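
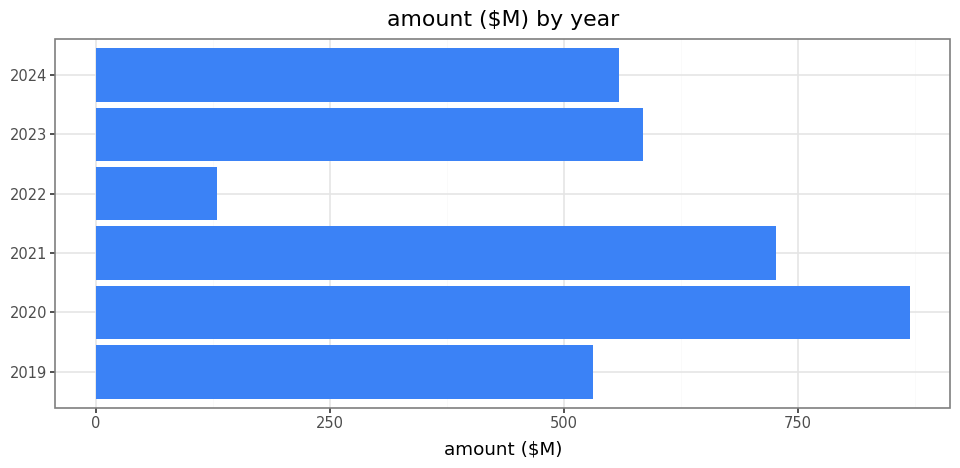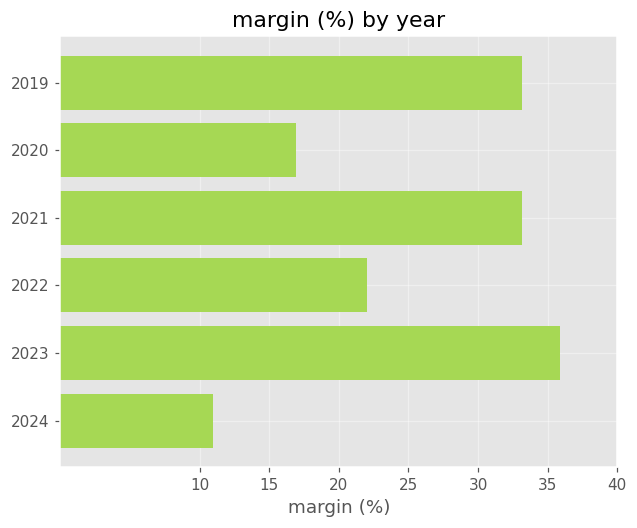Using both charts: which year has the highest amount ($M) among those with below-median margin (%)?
2020

Chart 2 median margin (%) ≈ 30; below-median years: 2020, 2022, 2024. Among those, 2020 has the highest amount ($M) (≈ 900).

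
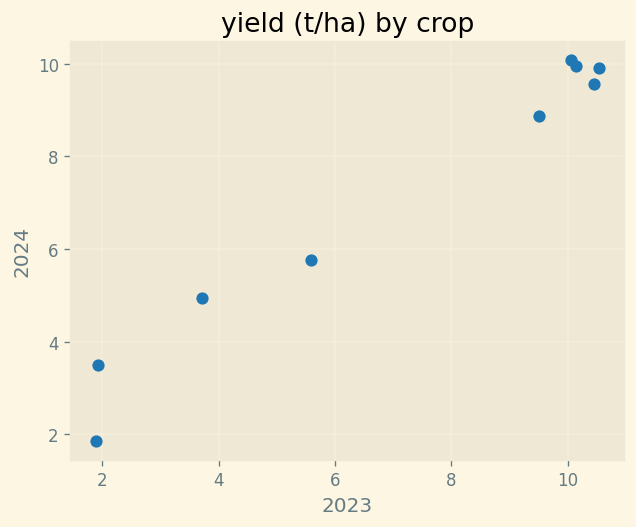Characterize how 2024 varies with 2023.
Points are positively correlated; strong (|r| ≈ 1.0).

positive, strong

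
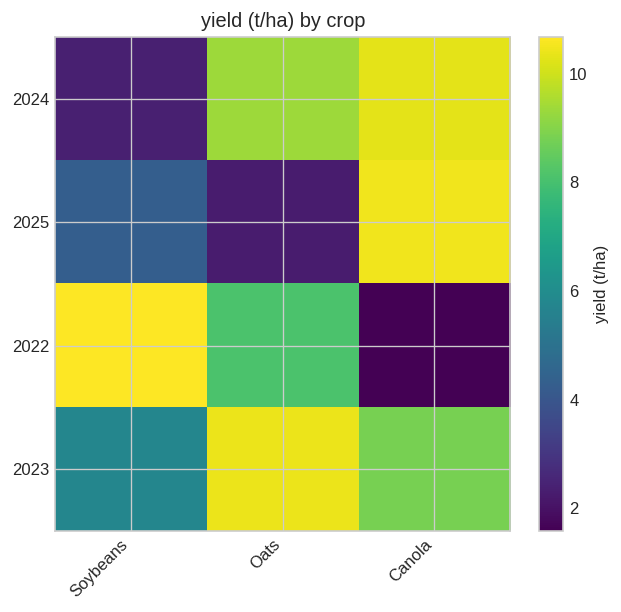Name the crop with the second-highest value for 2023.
Top 3 for 2023: Oats ≈ 10, Canola ≈ 9, Soybeans ≈ 6.

Canola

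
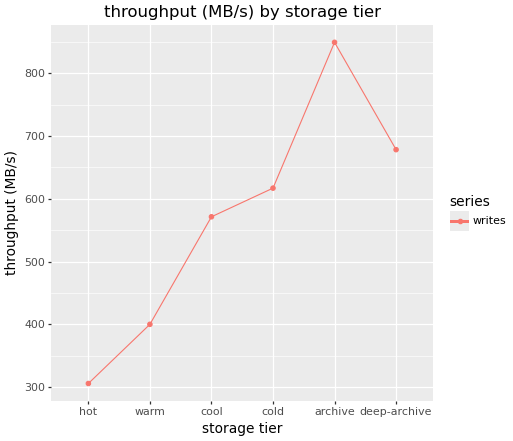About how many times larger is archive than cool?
≈ 1.55×

archive ≈ 850, cool ≈ 550; 850/550 ≈ 1.55.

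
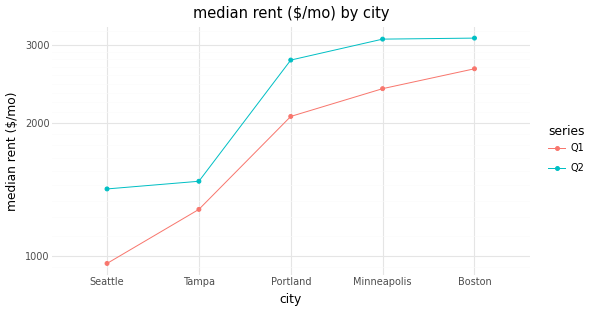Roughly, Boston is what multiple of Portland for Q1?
≈ 1.3×

Boston ≈ 2600, Portland ≈ 2000; 2600/2000 ≈ 1.3.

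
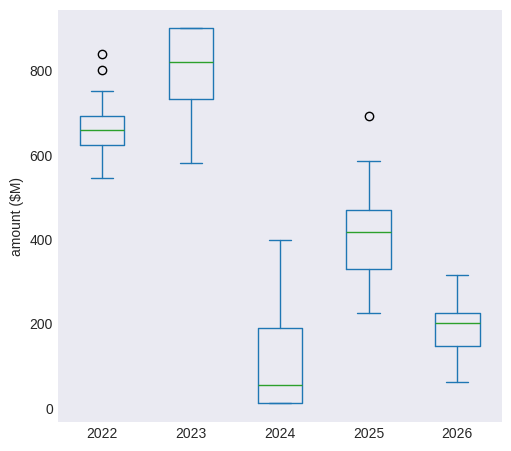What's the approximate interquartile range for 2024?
Q3 ≈ 200, Q1 ≈ 0; IQR ≈ 200.

≈ 200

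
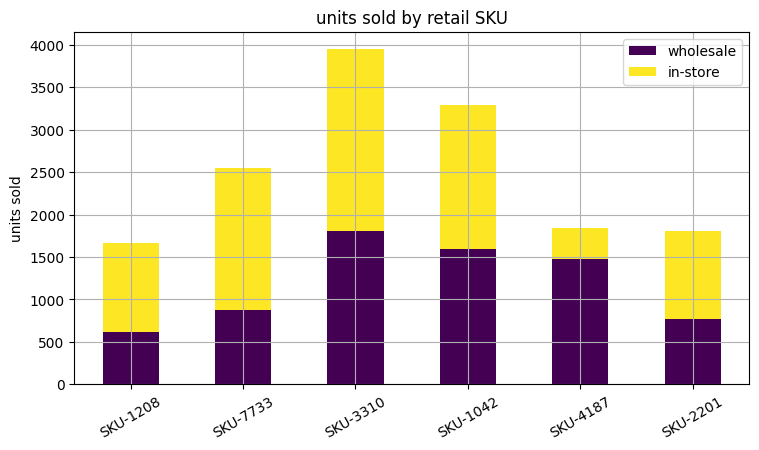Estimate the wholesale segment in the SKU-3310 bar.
wholesale top ≈ 2000, bottom ≈ 0; segment ≈ 2000.

≈ 2000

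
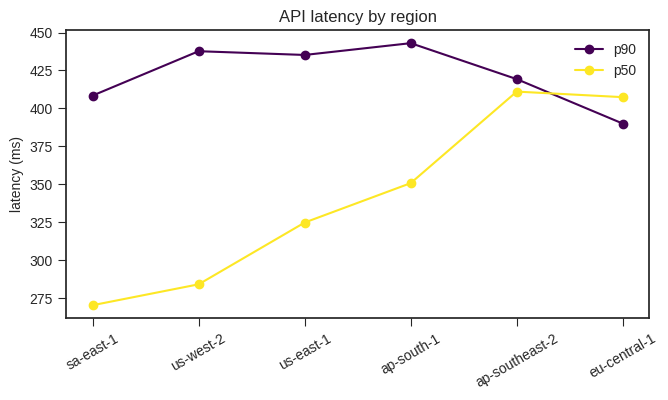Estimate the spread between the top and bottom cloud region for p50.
≈ 140

Max ap-southeast-2 ≈ 420, min sa-east-1 ≈ 280; range ≈ 140.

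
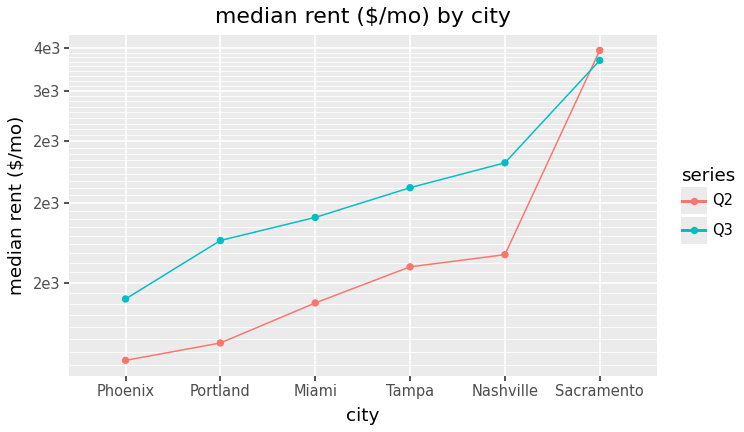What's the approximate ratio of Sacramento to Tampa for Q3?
≈ 1.55×

Sacramento ≈ 3400, Tampa ≈ 2200; 3400/2200 ≈ 1.55.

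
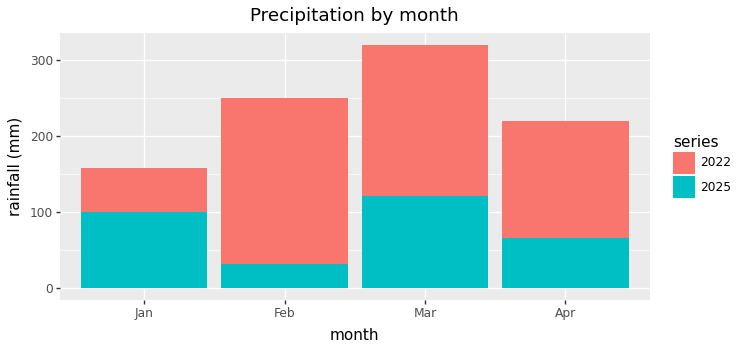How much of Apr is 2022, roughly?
2022 top ≈ 200, bottom ≈ 50; segment ≈ 150.

≈ 150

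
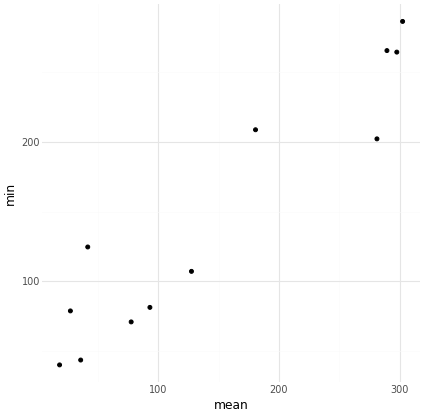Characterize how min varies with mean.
positive, strong

Points are positively correlated; strong (|r| ≈ 0.9).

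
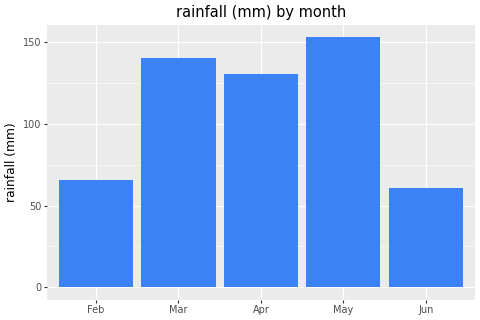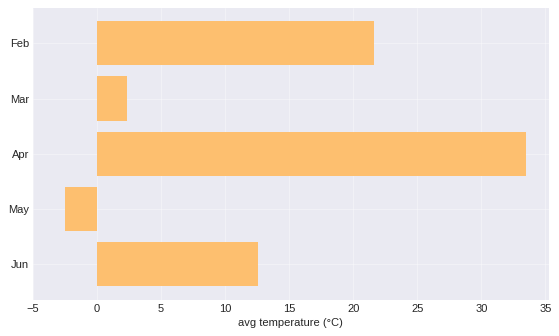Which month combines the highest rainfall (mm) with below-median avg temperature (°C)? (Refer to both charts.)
Chart 2 median avg temperature (°C) ≈ 15; below-median months: Mar, May. Among those, May has the highest rainfall (mm) (≈ 160).

May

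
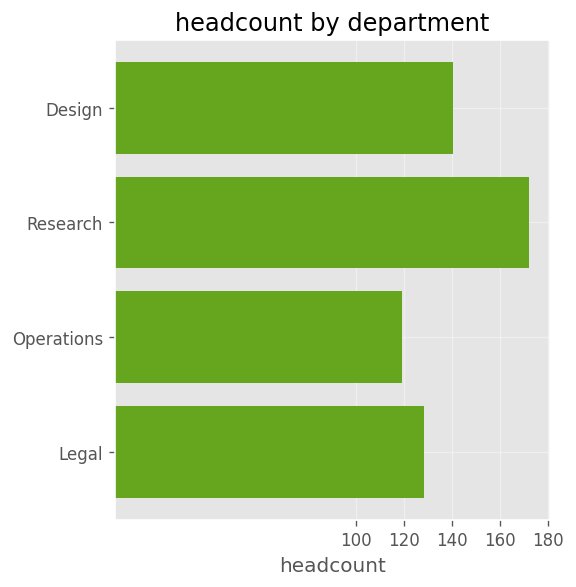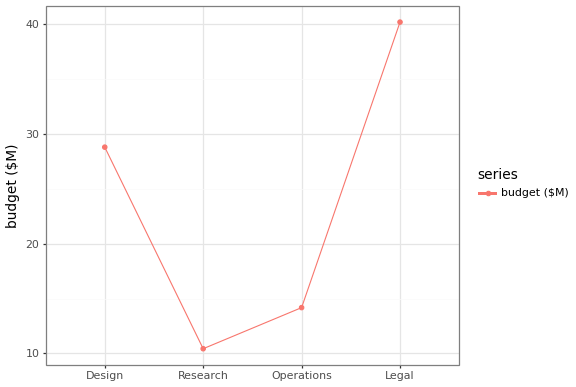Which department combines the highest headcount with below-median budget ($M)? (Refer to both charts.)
Chart 2 median budget ($M) ≈ 20; below-median departments: Research, Operations. Among those, Research has the highest headcount (≈ 180).

Research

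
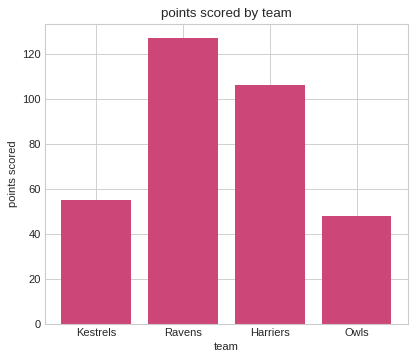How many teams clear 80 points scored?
Above 80: Ravens, Harriers.

2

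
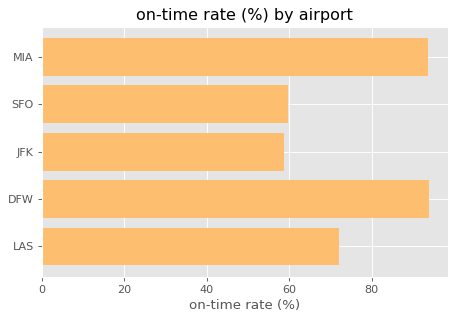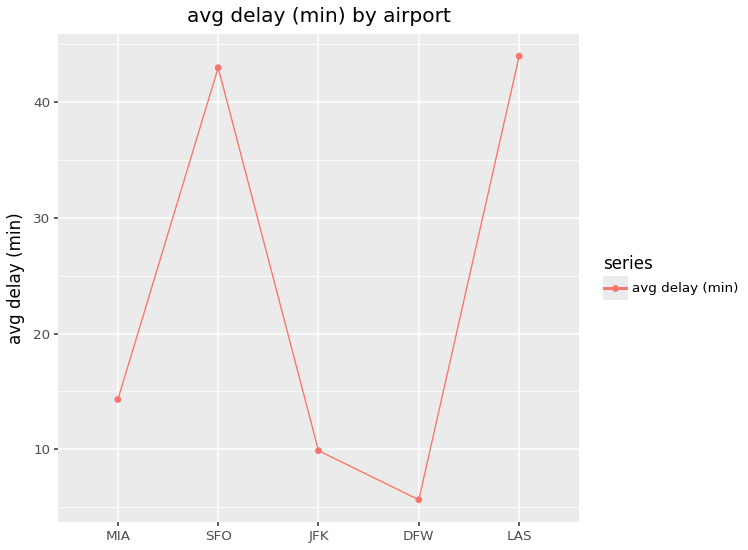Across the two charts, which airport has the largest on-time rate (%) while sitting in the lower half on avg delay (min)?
Chart 2 median avg delay (min) ≈ 15; below-median airports: JFK, DFW. Among those, DFW has the highest on-time rate (%) (≈ 90).

DFW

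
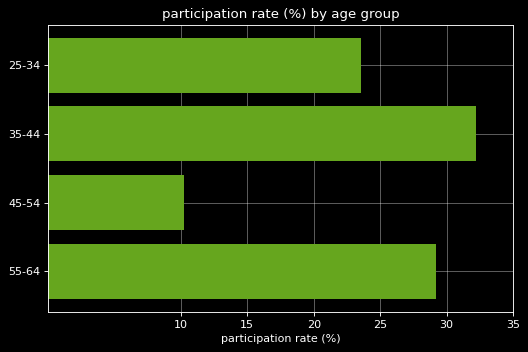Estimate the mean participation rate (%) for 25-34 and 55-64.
≈ 28

(25 + 30) / 2 ≈ 28.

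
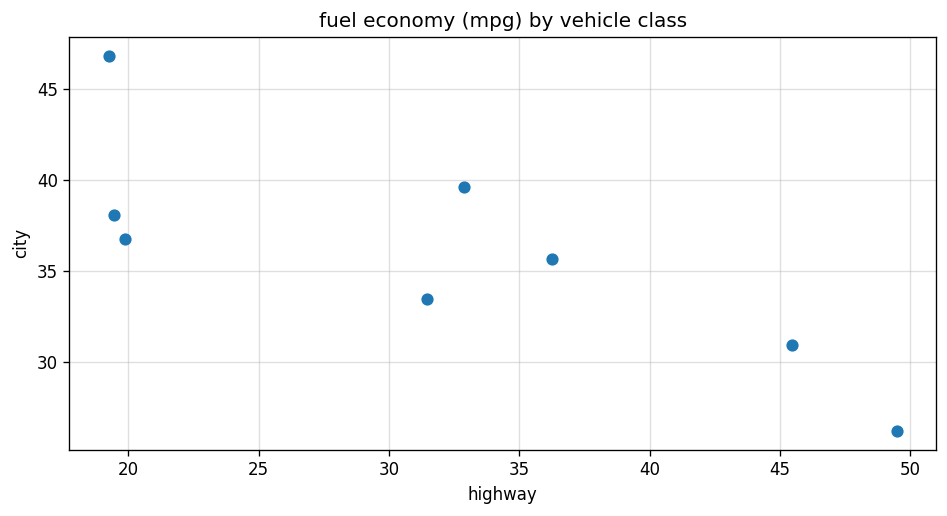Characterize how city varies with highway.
negative, strong

Points are negatively correlated; strong (|r| ≈ 0.8).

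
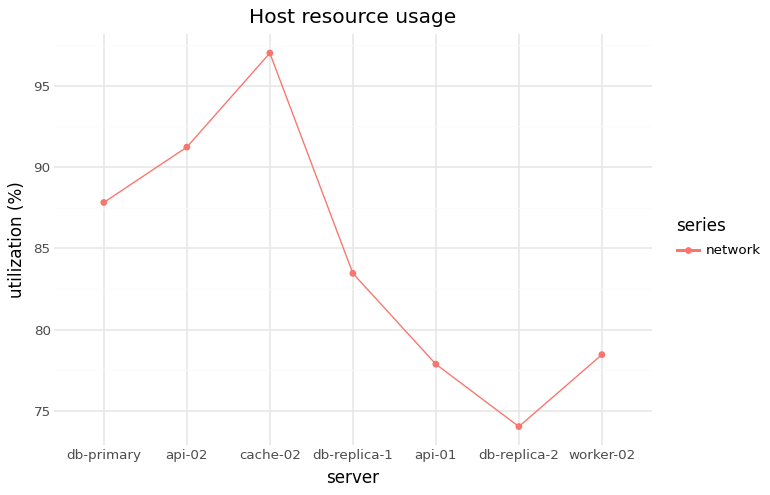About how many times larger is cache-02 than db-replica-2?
cache-02 ≈ 96, db-replica-2 ≈ 74; 96/74 ≈ 1.3.

≈ 1.3×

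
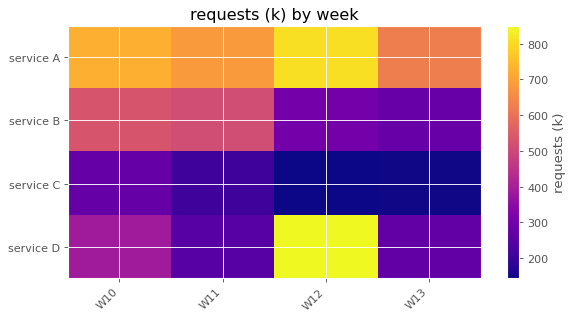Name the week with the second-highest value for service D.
Top 3 for service D: W12 ≈ 900, W10 ≈ 400, W13 ≈ 300.

W10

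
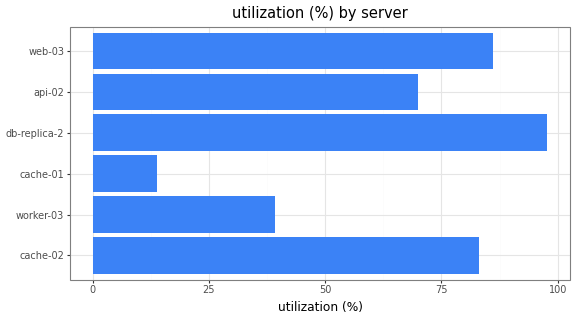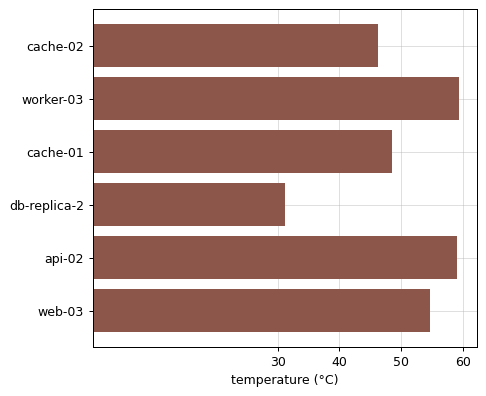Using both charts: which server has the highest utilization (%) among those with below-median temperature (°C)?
db-replica-2

Chart 2 median temperature (°C) ≈ 50; below-median servers: cache-02, cache-01, db-replica-2. Among those, db-replica-2 has the highest utilization (%) (≈ 100).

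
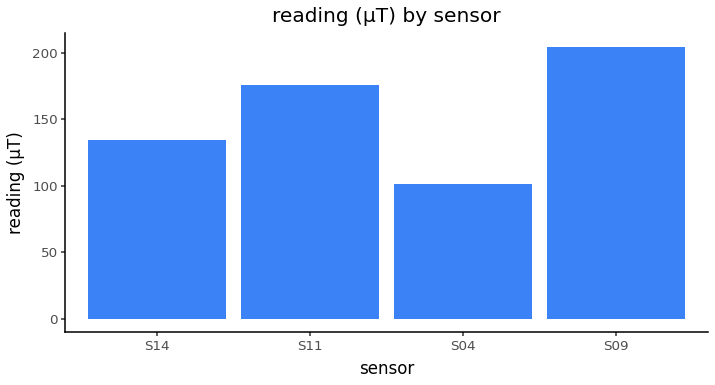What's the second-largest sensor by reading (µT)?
S11

Top 3: S09 ≈ 200, S11 ≈ 180, S14 ≈ 140.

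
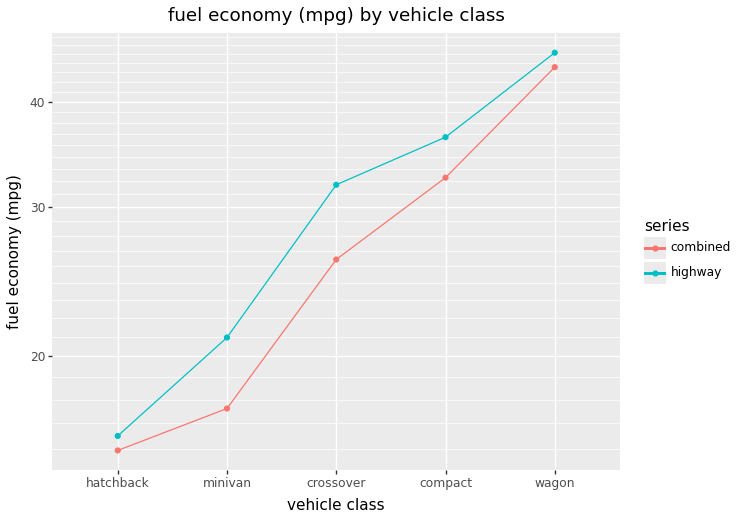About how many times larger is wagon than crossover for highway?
≈ 1.5×

wagon ≈ 45, crossover ≈ 30; 45/30 ≈ 1.5.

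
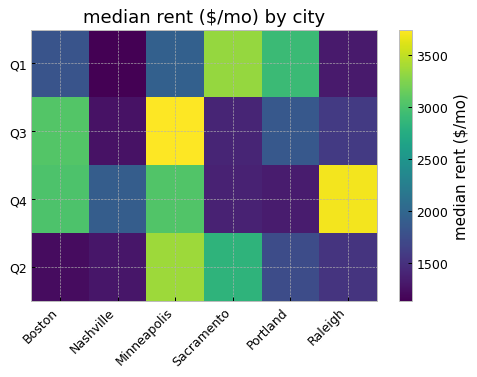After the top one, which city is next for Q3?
Boston

Top 3 for Q3: Minneapolis ≈ 3500, Boston ≈ 3000, Portland ≈ 2000.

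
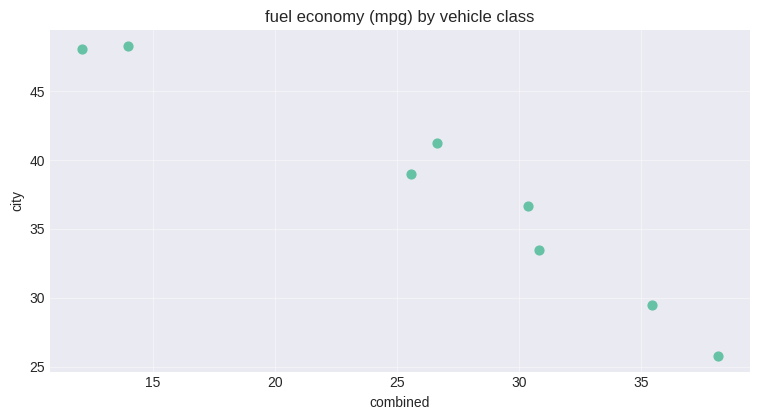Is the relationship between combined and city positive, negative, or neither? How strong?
Points are negatively correlated; strong (|r| ≈ 1.0).

negative, strong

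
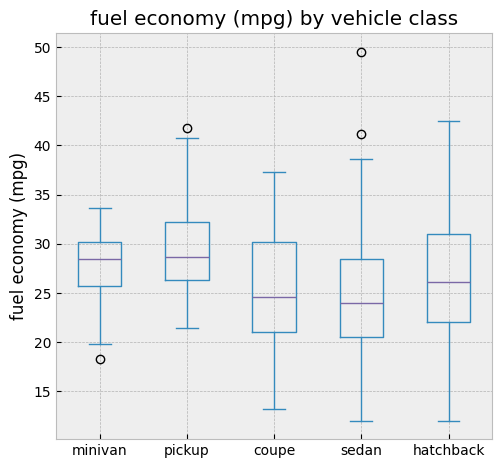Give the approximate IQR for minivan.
≈ 4.5

Q3 ≈ 30.0, Q1 ≈ 25.5; IQR ≈ 4.5.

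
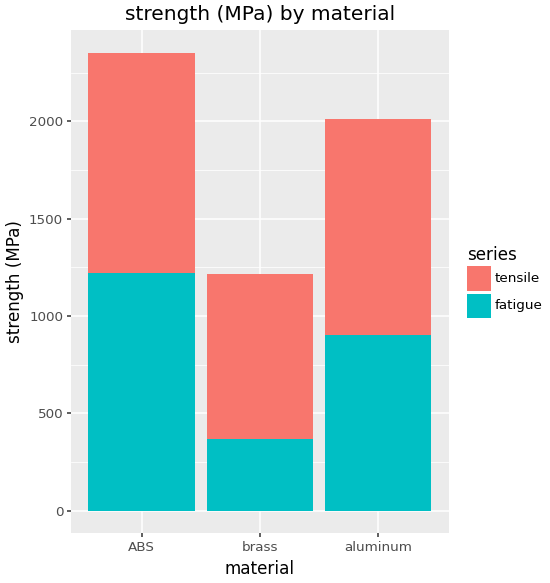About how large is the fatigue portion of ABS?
fatigue top ≈ 1200, bottom ≈ 0; segment ≈ 1200.

≈ 1200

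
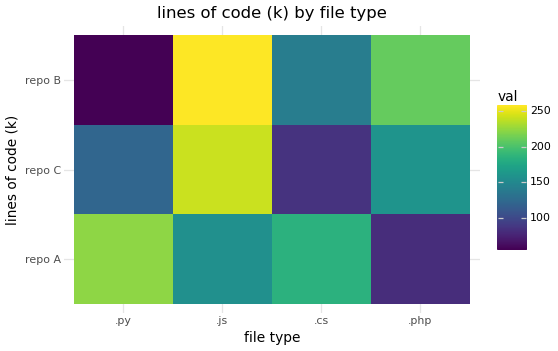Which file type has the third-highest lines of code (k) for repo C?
Top 4 for repo C: .js ≈ 240, .php ≈ 160, .py ≈ 120, .cs ≈ 80.

.py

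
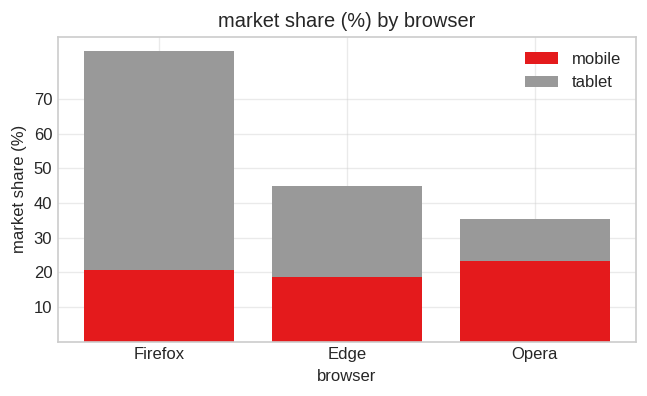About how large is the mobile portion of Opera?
mobile top ≈ 20, bottom ≈ 0; segment ≈ 20.

≈ 20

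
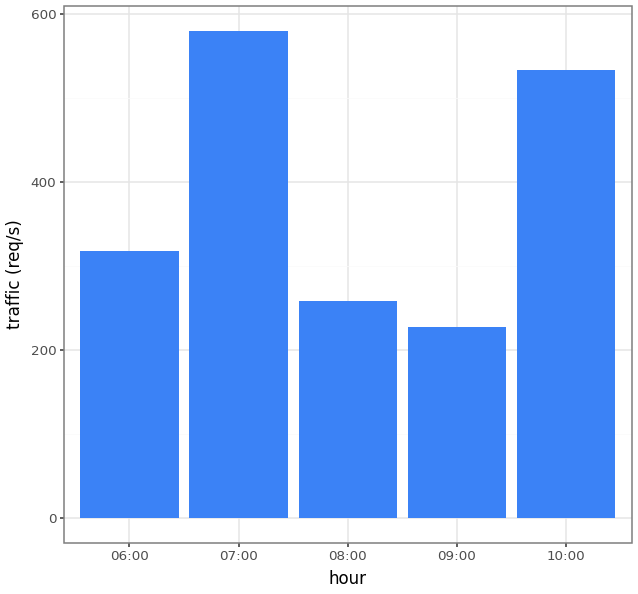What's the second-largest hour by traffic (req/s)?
Top 3: 07:00 ≈ 600, 10:00 ≈ 550, 06:00 ≈ 300.

10:00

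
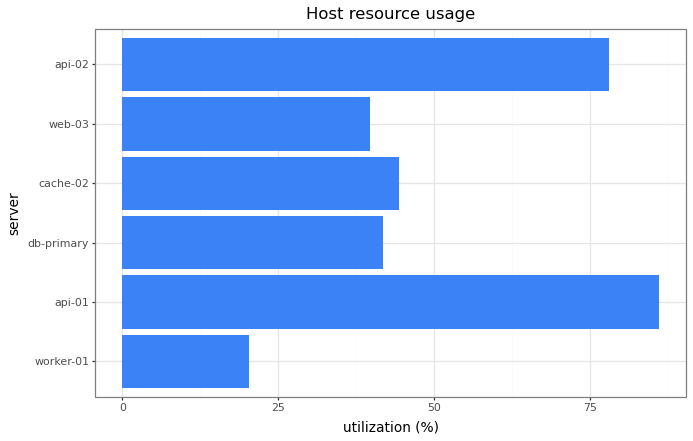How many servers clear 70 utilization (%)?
Above 70: api-01, api-02.

2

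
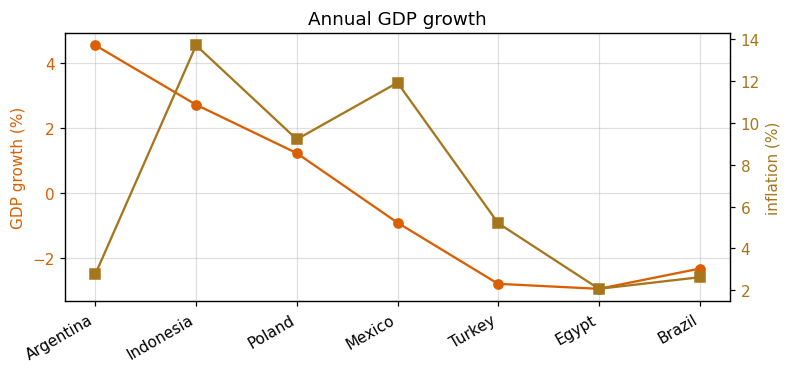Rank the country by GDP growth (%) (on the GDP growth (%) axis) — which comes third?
Poland

Top 4 (on the GDP growth (%) axis): Argentina ≈ 5, Indonesia ≈ 3, Poland ≈ 1, Mexico ≈ -1.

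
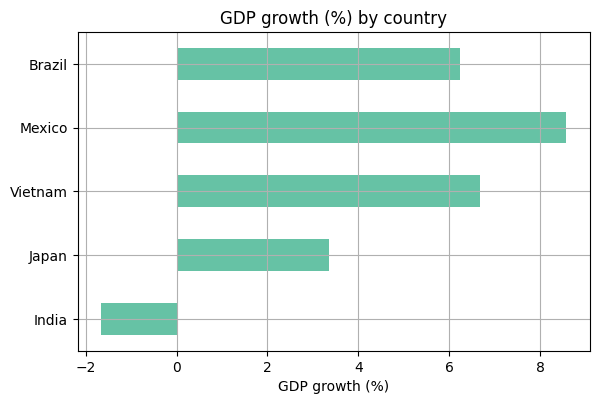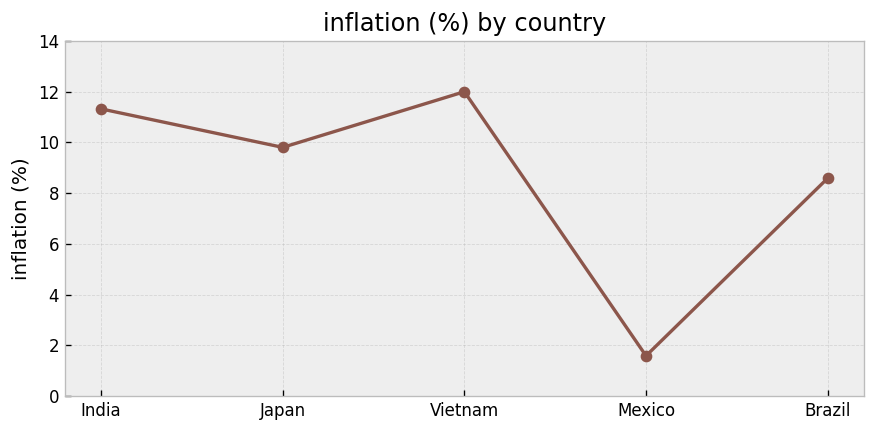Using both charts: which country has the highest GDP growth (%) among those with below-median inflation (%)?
Chart 2 median inflation (%) ≈ 10; below-median countries: Mexico, Brazil. Among those, Mexico has the highest GDP growth (%) (≈ 9).

Mexico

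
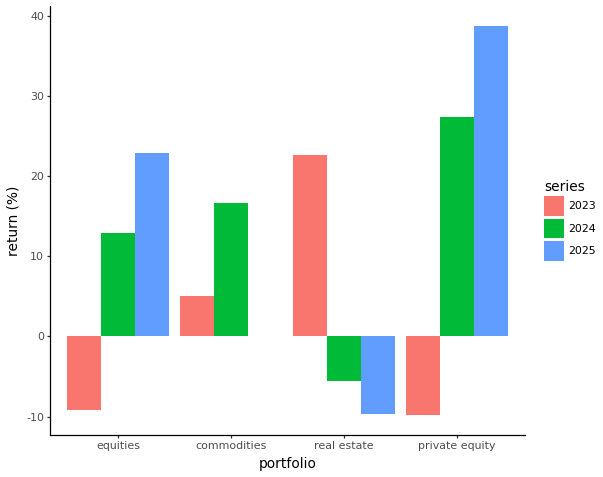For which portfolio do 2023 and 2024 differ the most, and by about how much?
private equity, ≈ 35 %

private equity: 2023 ≈ -10, 2024 ≈ 25 → gap ≈ 35. Next-largest (real estate) is only ≈ 30.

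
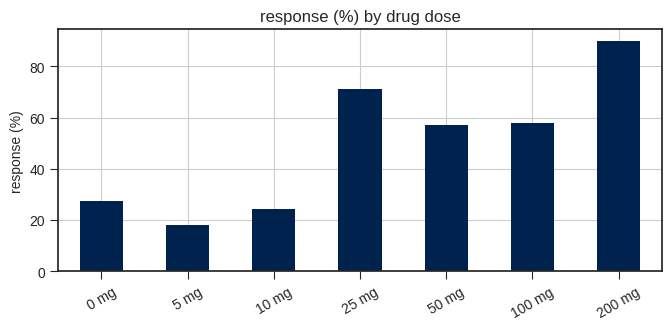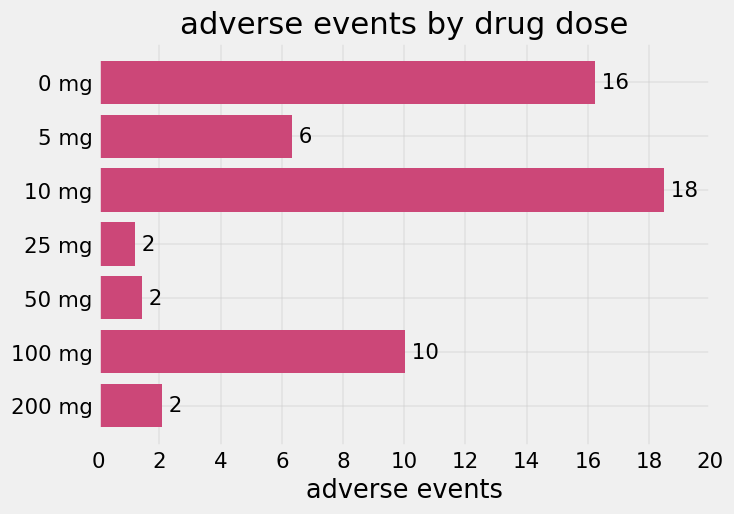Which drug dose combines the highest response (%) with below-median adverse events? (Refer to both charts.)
Chart 2 median adverse events ≈ 6; below-median drug doses: 25 mg, 50 mg, 200 mg. Among those, 200 mg has the highest response (%) (≈ 90).

200 mg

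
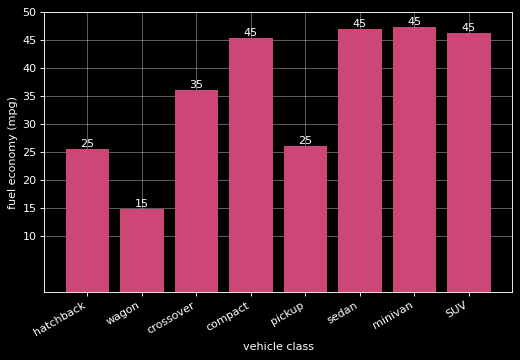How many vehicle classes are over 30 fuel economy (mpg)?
Above 30: crossover, compact, sedan, minivan, SUV.

5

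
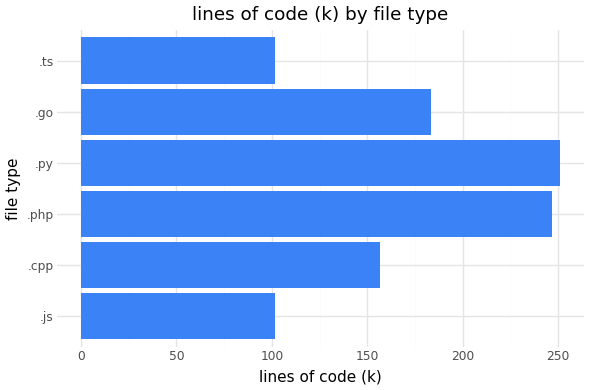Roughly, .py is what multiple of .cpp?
.py ≈ 250, .cpp ≈ 150; 250/150 ≈ 1.67.

≈ 1.67×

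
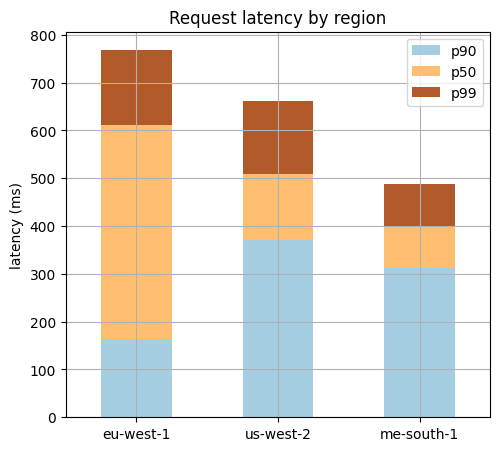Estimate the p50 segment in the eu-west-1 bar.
≈ 400

p50 top ≈ 600, bottom ≈ 200; segment ≈ 400.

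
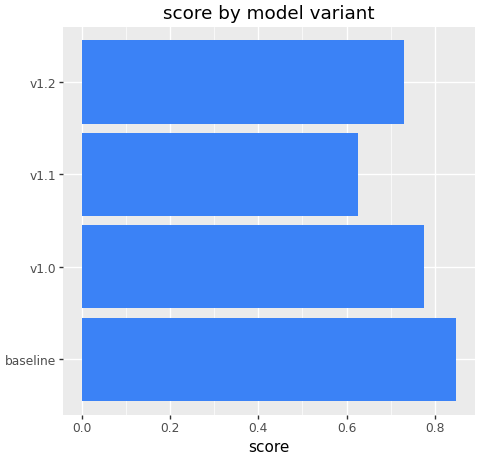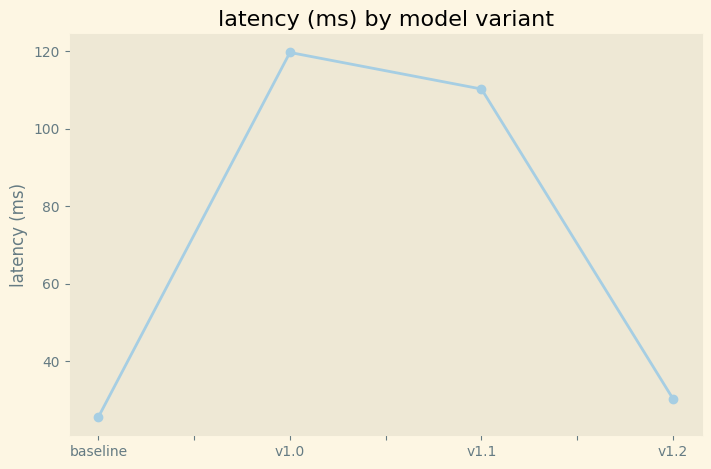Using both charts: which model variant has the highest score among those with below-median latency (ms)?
Chart 2 median latency (ms) ≈ 80; below-median model variants: baseline, v1.2. Among those, baseline has the highest score (≈ 0.8).

baseline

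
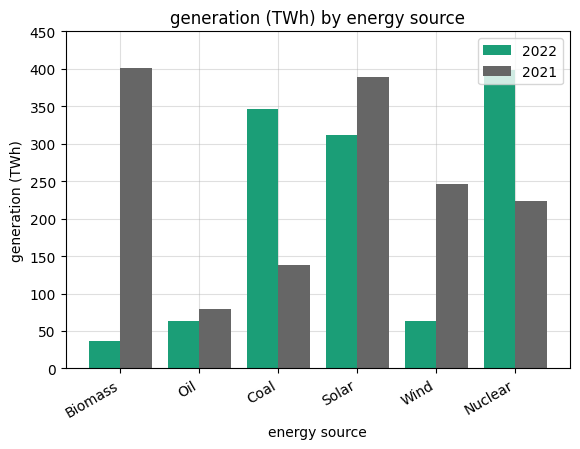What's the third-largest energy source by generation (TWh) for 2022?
Top 4 for 2022: Nuclear ≈ 400, Coal ≈ 350, Solar ≈ 300, Wind ≈ 50.

Solar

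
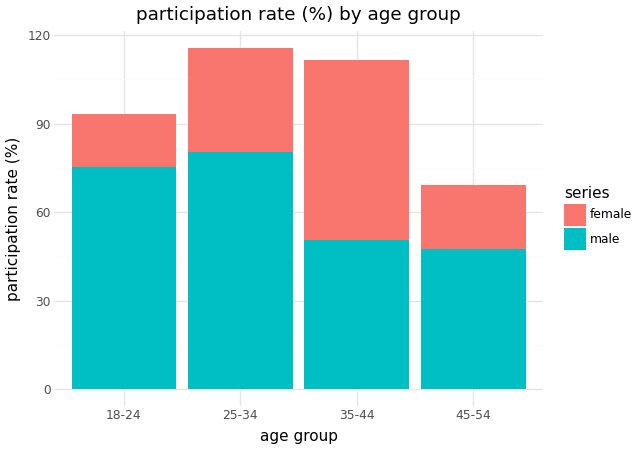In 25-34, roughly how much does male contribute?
≈ 80

male top ≈ 80, bottom ≈ 0; segment ≈ 80.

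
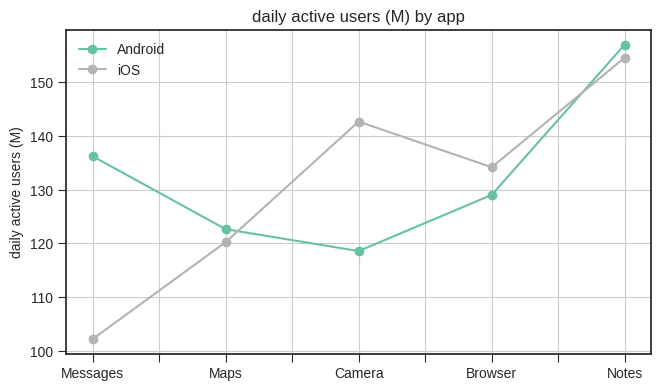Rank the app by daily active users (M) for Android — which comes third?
Top 4 for Android: Notes ≈ 155, Messages ≈ 135, Browser ≈ 130, Maps ≈ 125.

Browser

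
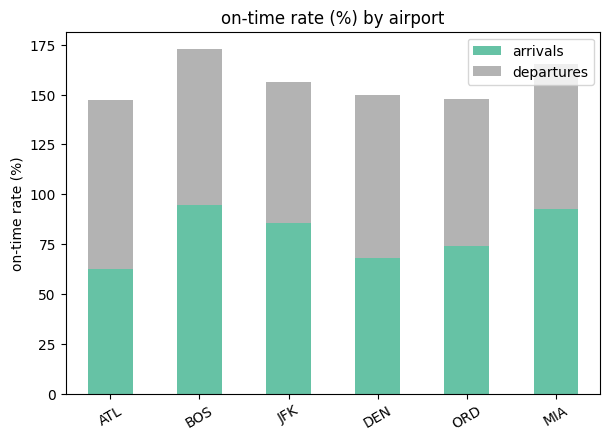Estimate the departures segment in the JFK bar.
departures top ≈ 160, bottom ≈ 80; segment ≈ 80.

≈ 80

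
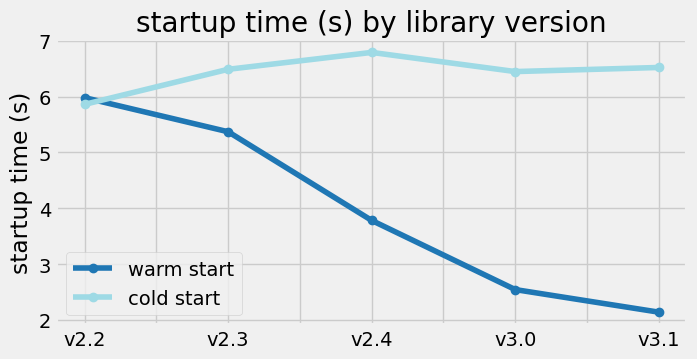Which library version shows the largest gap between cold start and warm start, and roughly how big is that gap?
v3.1, ≈ 4.5 s

v3.1: cold start ≈ 6.5, warm start ≈ 2.0 → gap ≈ 4.5. Next-largest (v3.0) is only ≈ 4.0.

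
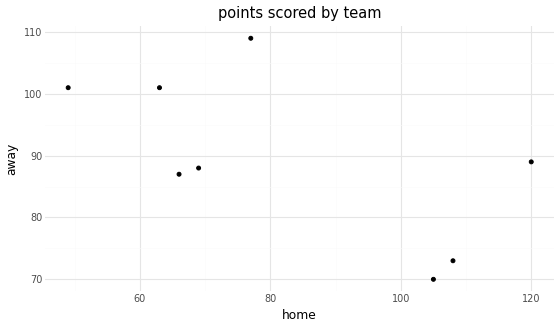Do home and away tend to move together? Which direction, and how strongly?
negative, moderate

Points are negatively correlated; moderate (|r| ≈ 0.6).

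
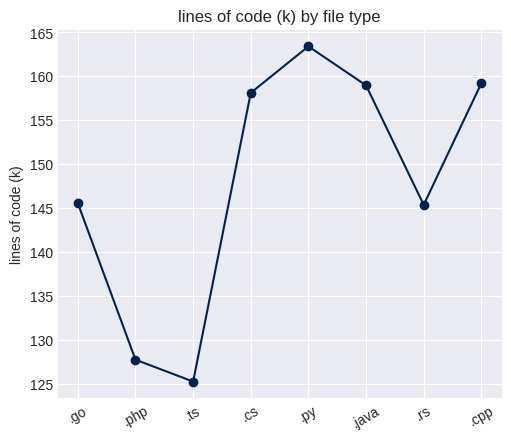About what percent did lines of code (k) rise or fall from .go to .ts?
.go ≈ 145, .ts ≈ 125; (125 − 145) / 145 ≈ -13.8%.

≈ -13.8%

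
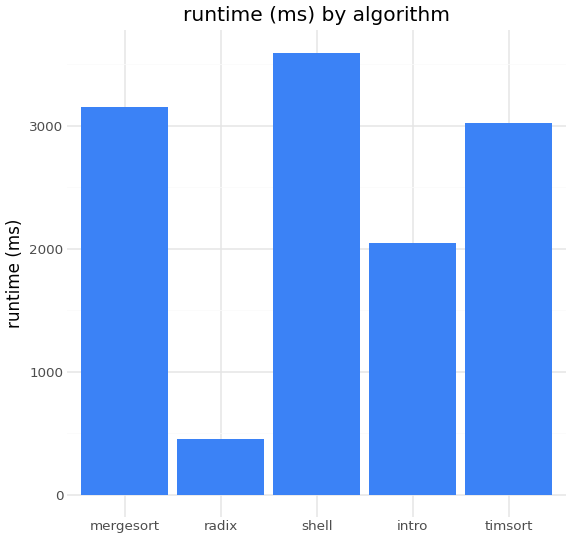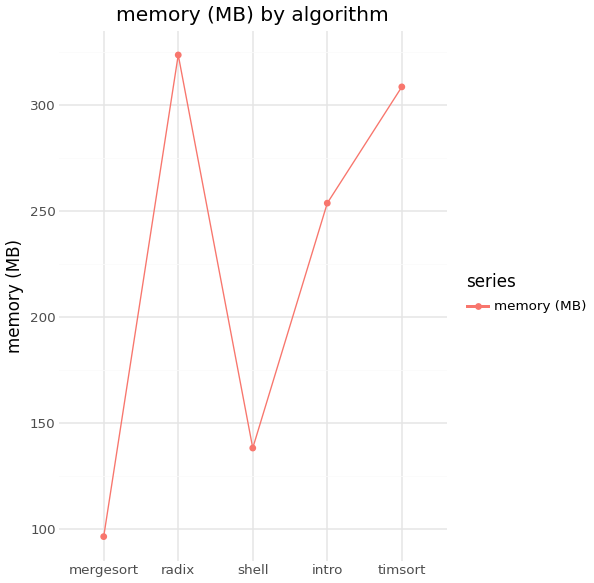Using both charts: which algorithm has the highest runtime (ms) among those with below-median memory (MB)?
shell

Chart 2 median memory (MB) ≈ 250; below-median algorithms: mergesort, shell. Among those, shell has the highest runtime (ms) (≈ 3500).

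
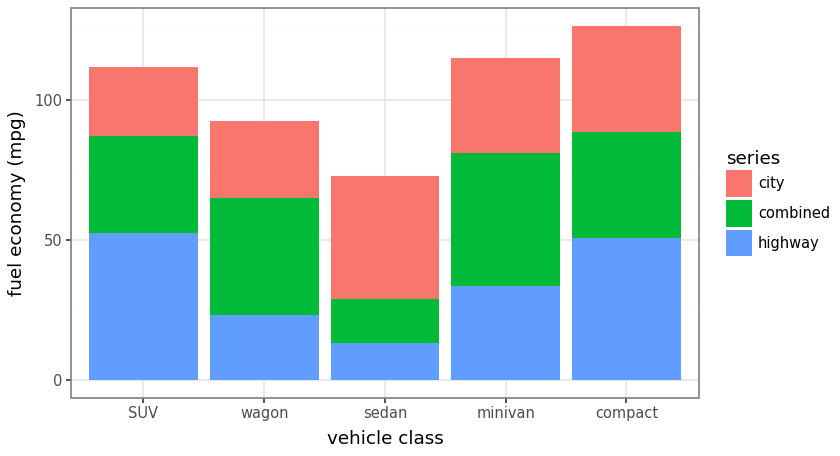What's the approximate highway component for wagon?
highway top ≈ 20, bottom ≈ 0; segment ≈ 20.

≈ 20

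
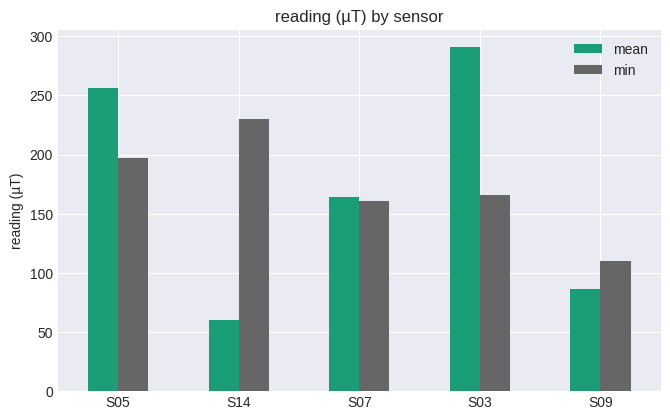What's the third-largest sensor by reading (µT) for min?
Top 4 for min: S14 ≈ 225, S05 ≈ 200, S03 ≈ 175, S07 ≈ 150.

S03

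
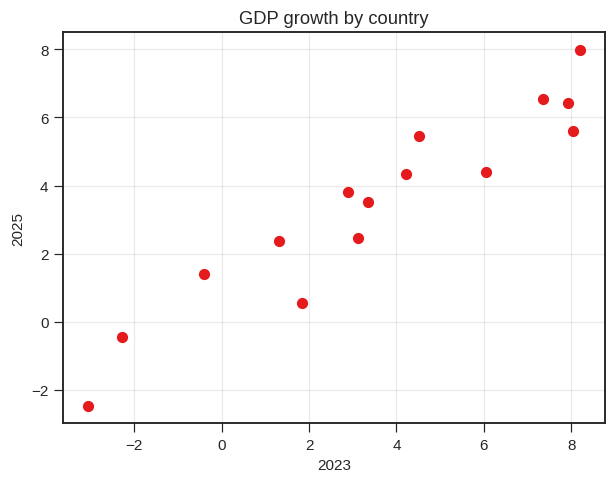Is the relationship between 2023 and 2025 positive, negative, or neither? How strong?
Points are positively correlated; strong (|r| ≈ 0.9).

positive, strong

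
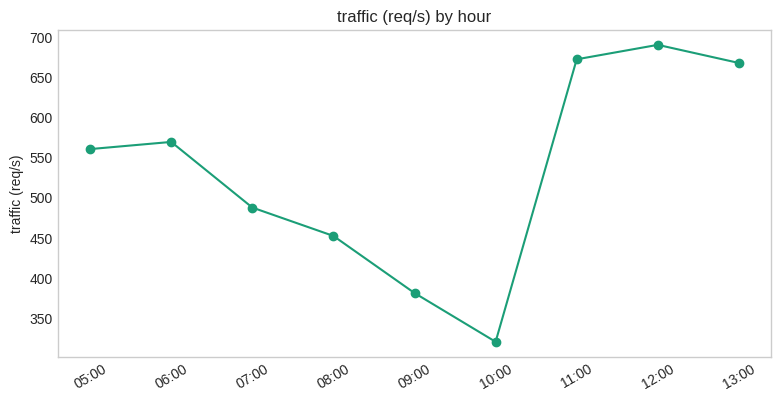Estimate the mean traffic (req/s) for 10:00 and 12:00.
(300 + 700) / 2 ≈ 500.

≈ 500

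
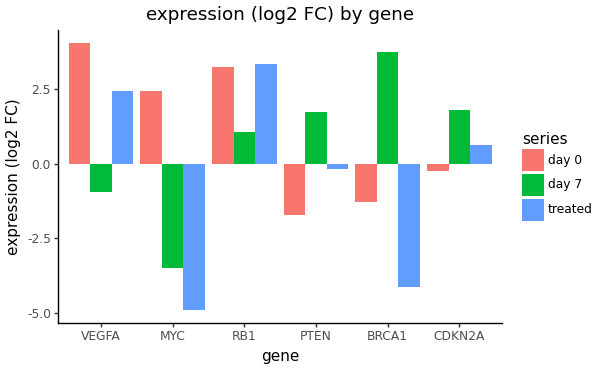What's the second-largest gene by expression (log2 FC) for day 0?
RB1

Top 3 for day 0: VEGFA ≈ 4, RB1 ≈ 3, MYC ≈ 2.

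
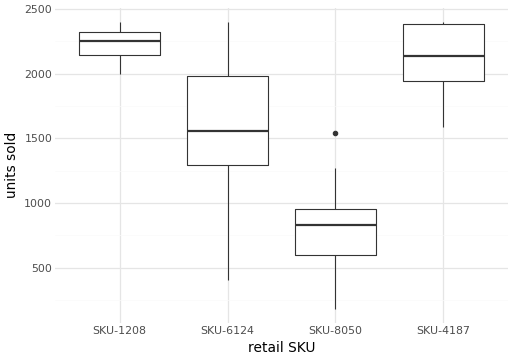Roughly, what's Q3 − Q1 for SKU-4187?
Q3 ≈ 2400, Q1 ≈ 2000; IQR ≈ 400.

≈ 400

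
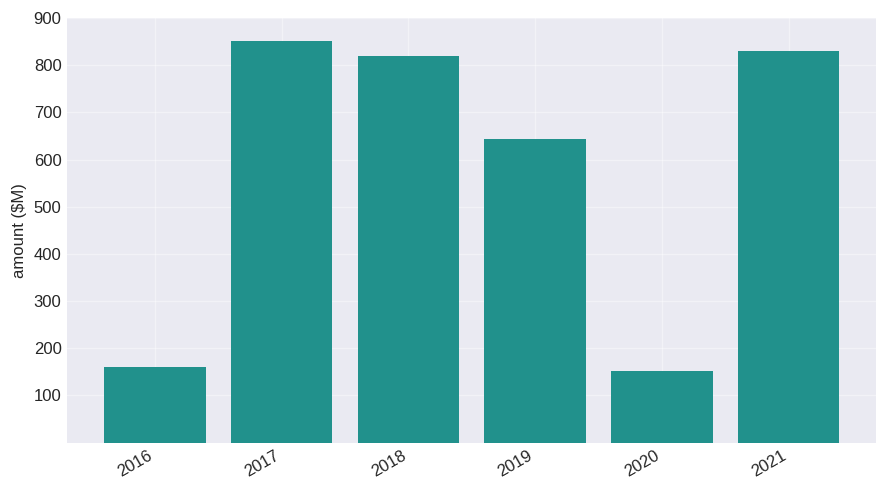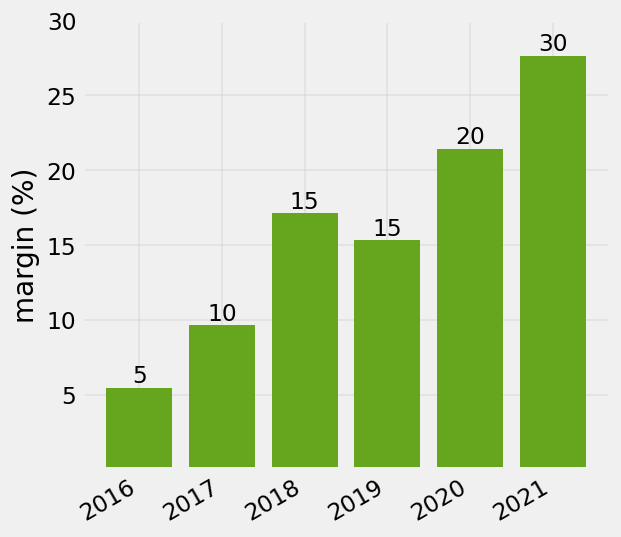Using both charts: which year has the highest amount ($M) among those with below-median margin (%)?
2017

Chart 2 median margin (%) ≈ 15; below-median years: 2016, 2017, 2019. Among those, 2017 has the highest amount ($M) (≈ 900).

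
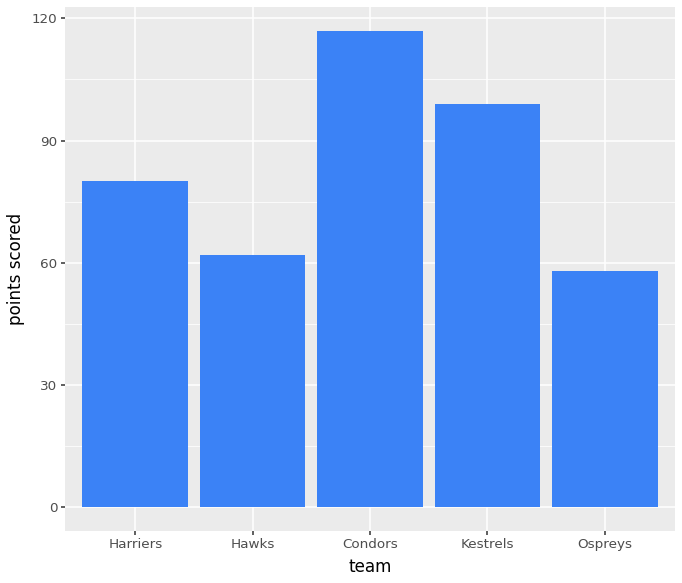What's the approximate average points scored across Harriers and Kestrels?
(80 + 100) / 2 ≈ 90.

≈ 90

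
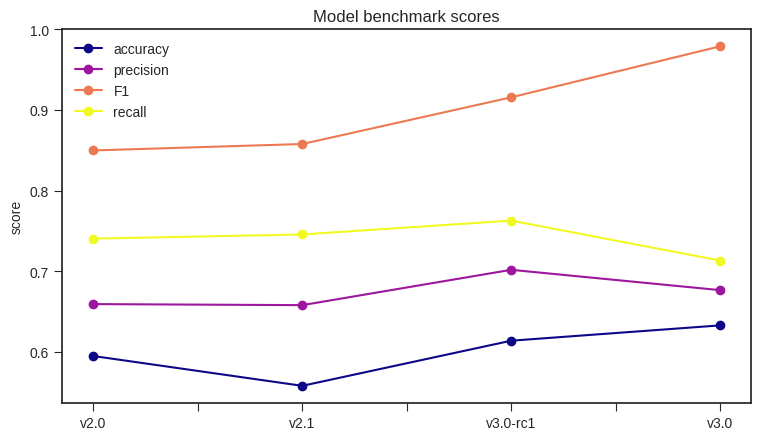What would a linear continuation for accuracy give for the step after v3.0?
Last three: 0.55, 0.60, 0.65 → slope ≈ 0.05/step → next ≈ 0.7.

≈ 0.7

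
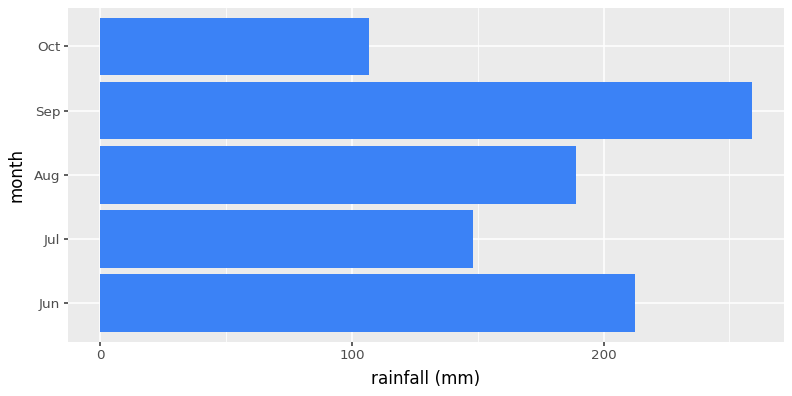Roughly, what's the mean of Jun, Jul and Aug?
(225 + 150 + 200) / 3 ≈ 192.

≈ 192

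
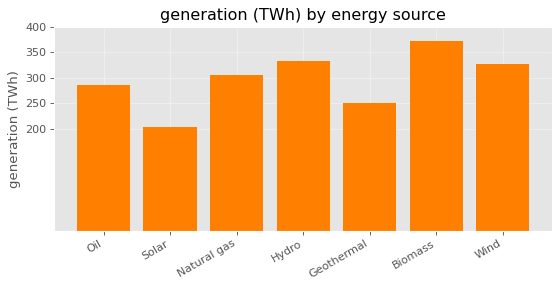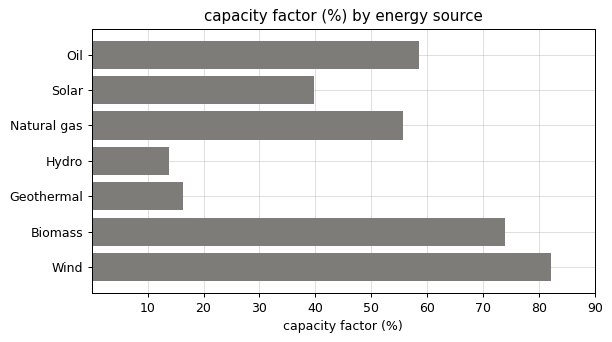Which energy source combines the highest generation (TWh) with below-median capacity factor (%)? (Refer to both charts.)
Chart 2 median capacity factor (%) ≈ 60; below-median energy sources: Solar, Hydro, Geothermal. Among those, Hydro has the highest generation (TWh) (≈ 350).

Hydro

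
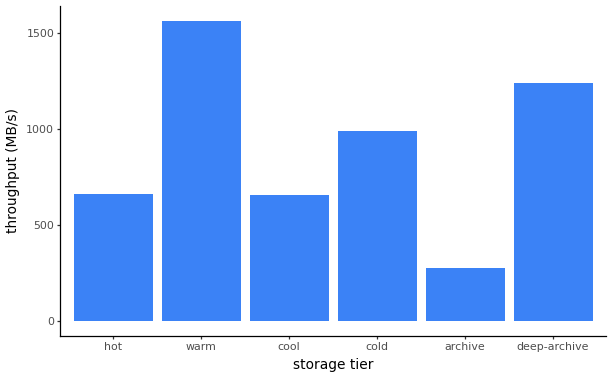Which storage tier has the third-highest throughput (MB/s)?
Top 4: warm ≈ 1600, deep-archive ≈ 1200, cold ≈ 1000, hot ≈ 600.

cold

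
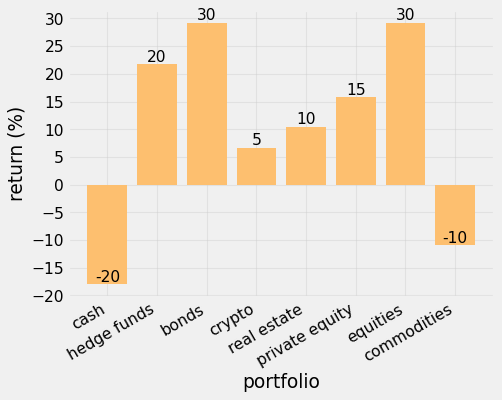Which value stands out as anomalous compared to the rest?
cash ≈ -20; the rest sit between ≈ -10 and ≈ 30.

cash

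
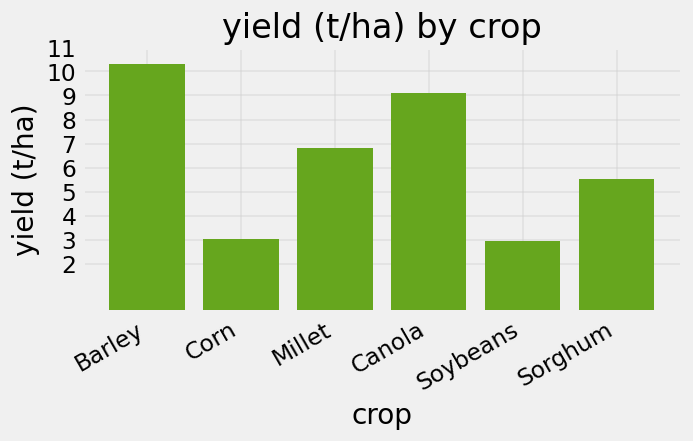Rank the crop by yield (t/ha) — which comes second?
Top 3: Barley ≈ 10, Canola ≈ 9, Millet ≈ 7.

Canola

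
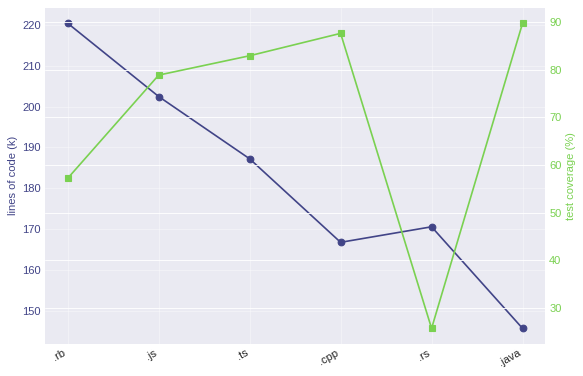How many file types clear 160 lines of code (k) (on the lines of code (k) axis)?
Above 160: .rb, .js, .ts, .cpp, .rs.

5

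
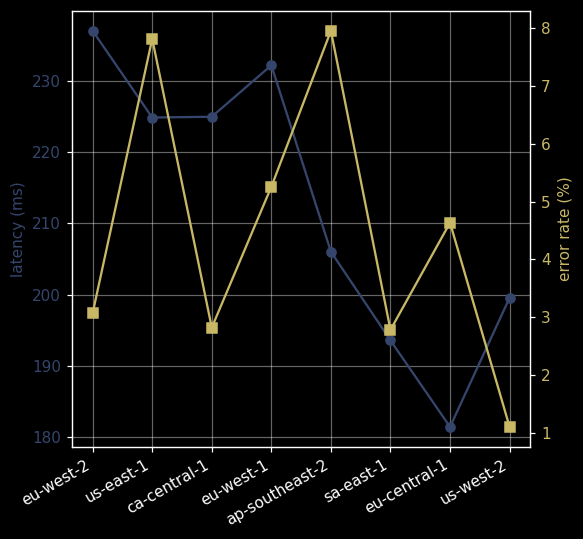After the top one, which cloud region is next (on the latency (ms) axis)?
Top 3 (on the latency (ms) axis): eu-west-2 ≈ 235, eu-west-1 ≈ 230, ca-central-1 ≈ 225.

eu-west-1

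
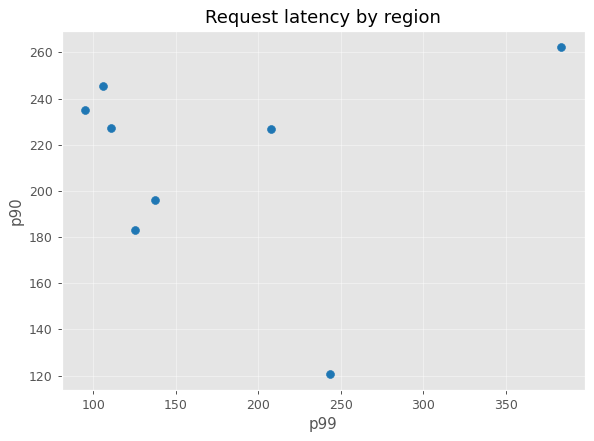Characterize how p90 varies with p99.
no clear correlation

Points are roughly uncorrelated; weak (|r| ≈ 0.1).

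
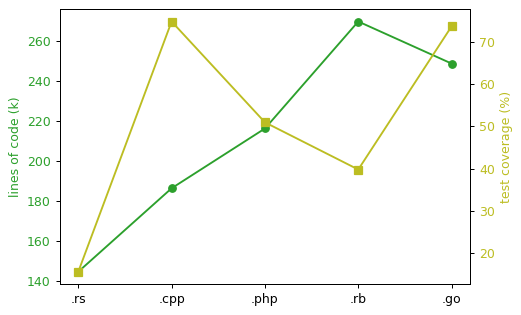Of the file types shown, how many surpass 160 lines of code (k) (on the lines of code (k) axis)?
Above 160: .cpp, .php, .rb, .go.

4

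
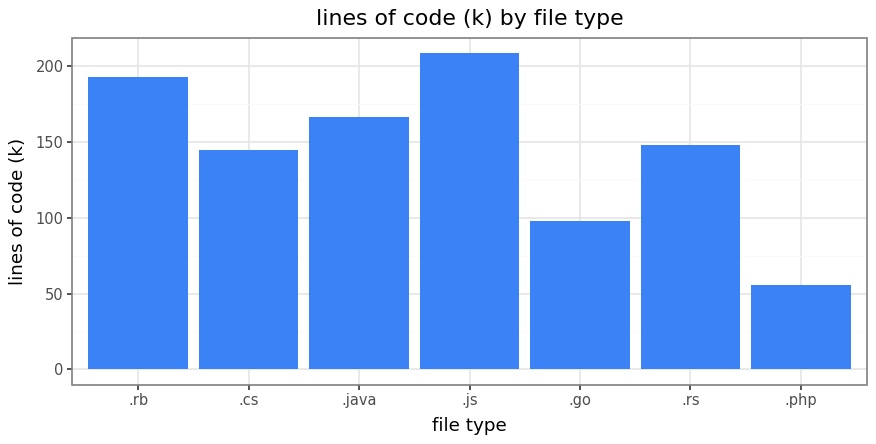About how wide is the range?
≈ 140

Max .js ≈ 200, min .php ≈ 60; range ≈ 140.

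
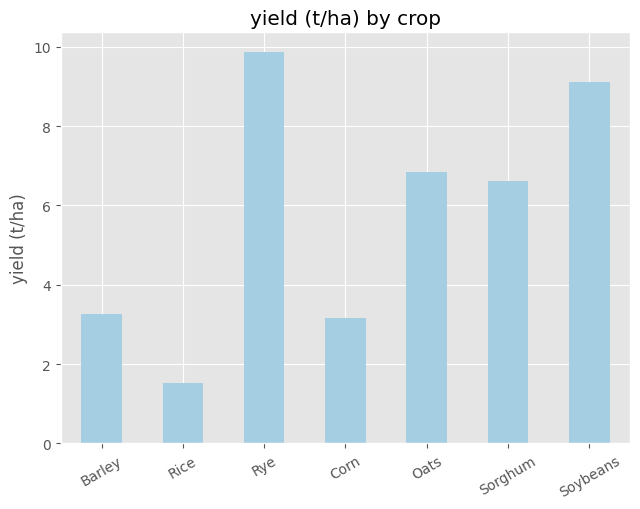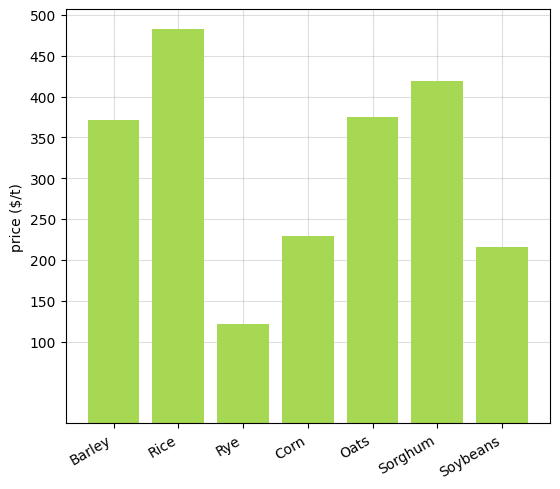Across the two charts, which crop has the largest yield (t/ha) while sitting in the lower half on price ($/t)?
Rye

Chart 2 median price ($/t) ≈ 350; below-median crops: Rye, Corn, Soybeans. Among those, Rye has the highest yield (t/ha) (≈ 10).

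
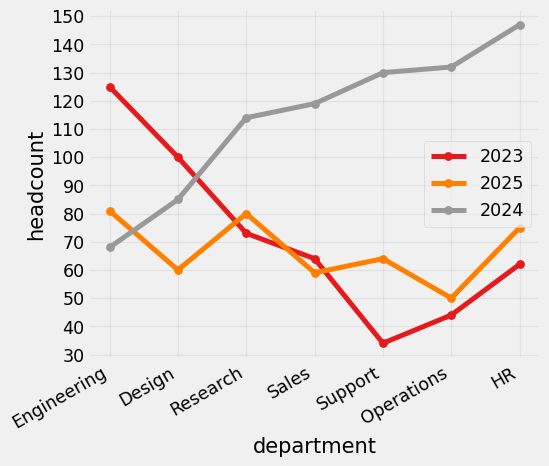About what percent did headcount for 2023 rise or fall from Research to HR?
Research ≈ 70, HR ≈ 60; (60 − 70) / 70 ≈ -14.3%.

≈ -14.3%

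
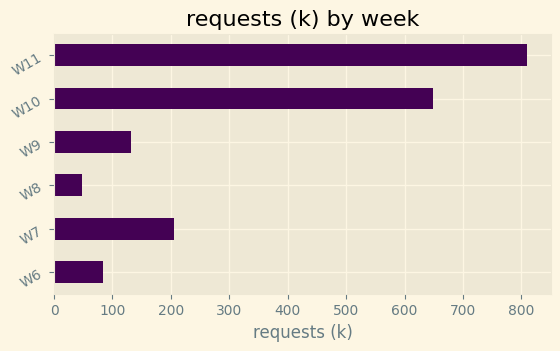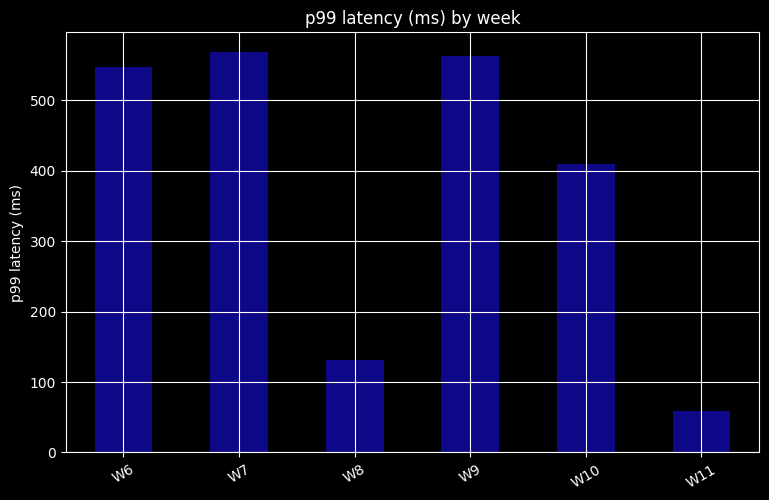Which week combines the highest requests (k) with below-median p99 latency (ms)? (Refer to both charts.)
W11

Chart 2 median p99 latency (ms) ≈ 500; below-median weeks: W8, W10, W11. Among those, W11 has the highest requests (k) (≈ 800).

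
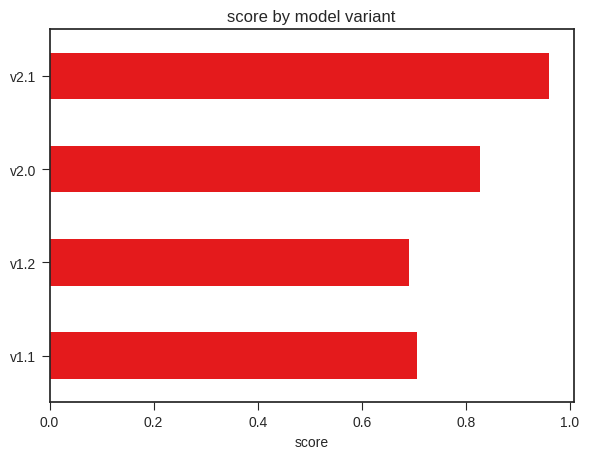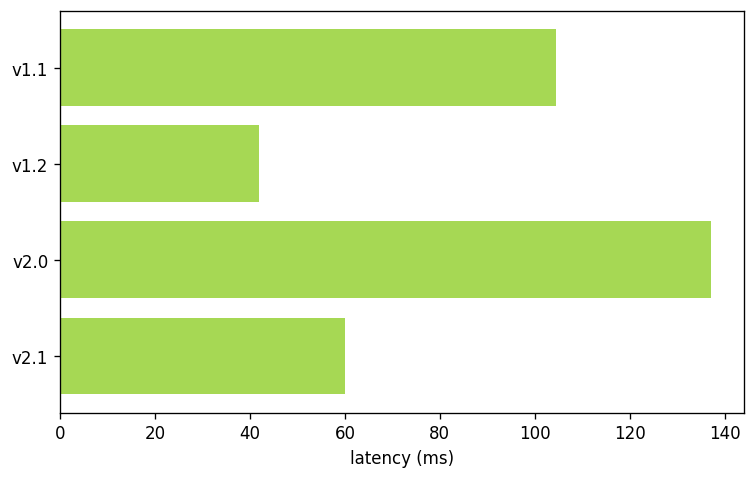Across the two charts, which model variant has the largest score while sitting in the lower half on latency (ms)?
v2.1

Chart 2 median latency (ms) ≈ 80; below-median model variants: v1.2, v2.1. Among those, v2.1 has the highest score (≈ 1).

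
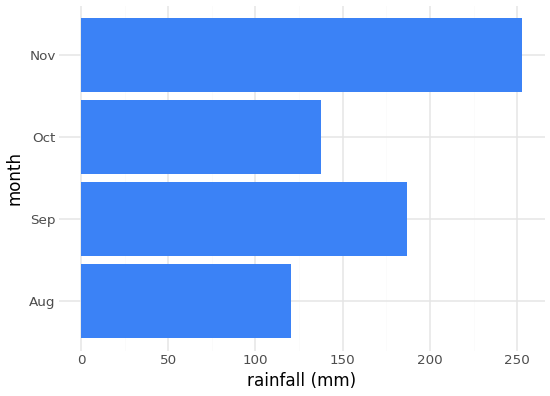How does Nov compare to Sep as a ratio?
Nov ≈ 250, Sep ≈ 175; 250/175 ≈ 1.43.

≈ 1.43×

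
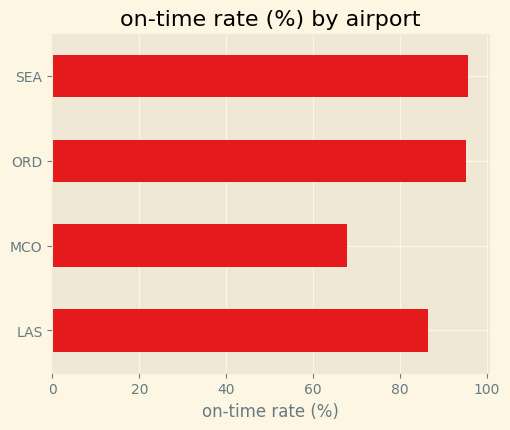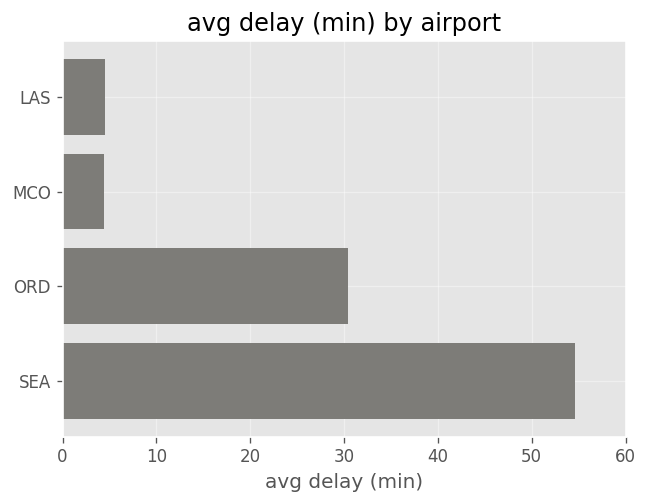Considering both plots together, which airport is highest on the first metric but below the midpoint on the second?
LAS

Chart 2 median avg delay (min) ≈ 20; below-median airports: LAS, MCO. Among those, LAS has the highest on-time rate (%) (≈ 90).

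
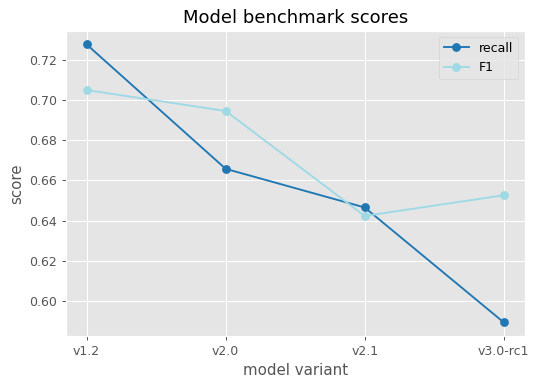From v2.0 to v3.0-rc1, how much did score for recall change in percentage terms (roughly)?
≈ -12.1%

v2.0 ≈ 0.66, v3.0-rc1 ≈ 0.58; (0.58 − 0.66) / 0.66 ≈ -12.1%.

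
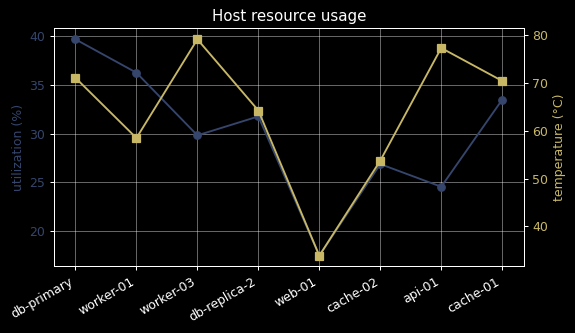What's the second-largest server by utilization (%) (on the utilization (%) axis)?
worker-01

Top 3 (on the utilization (%) axis): db-primary ≈ 40, worker-01 ≈ 36, cache-01 ≈ 34.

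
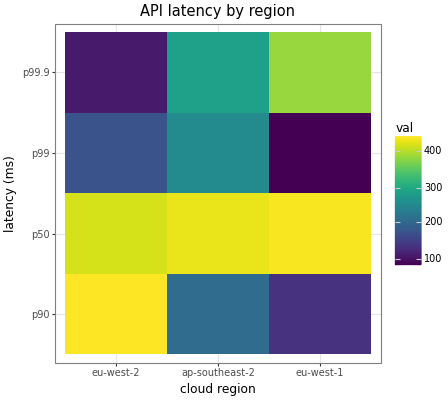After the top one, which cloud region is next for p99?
Top 3 for p99: ap-southeast-2 ≈ 250, eu-west-2 ≈ 150, eu-west-1 ≈ 100.

eu-west-2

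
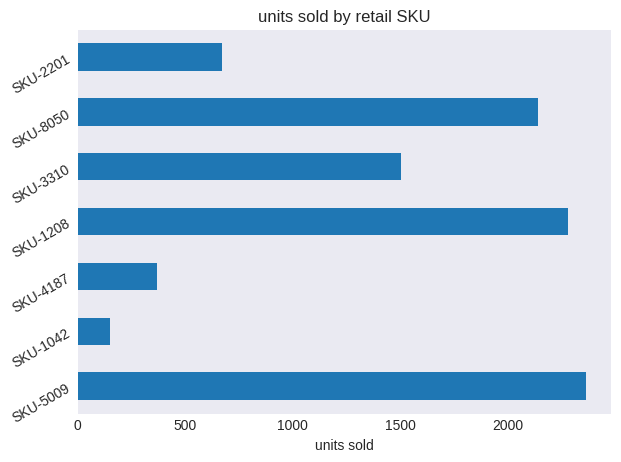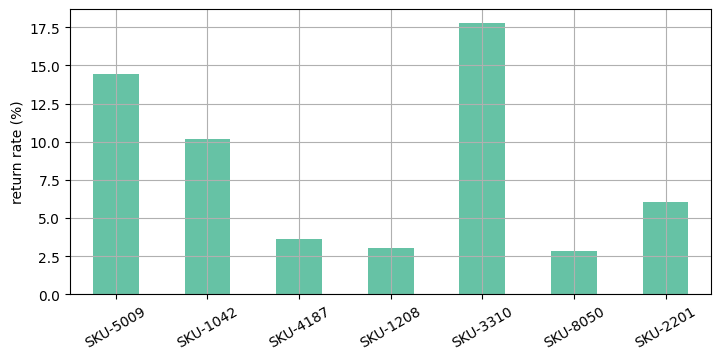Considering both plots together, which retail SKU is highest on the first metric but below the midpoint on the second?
SKU-1208

Chart 2 median return rate (%) ≈ 6; below-median retail SKUs: SKU-4187, SKU-1208, SKU-8050. Among those, SKU-1208 has the highest units sold (≈ 2500).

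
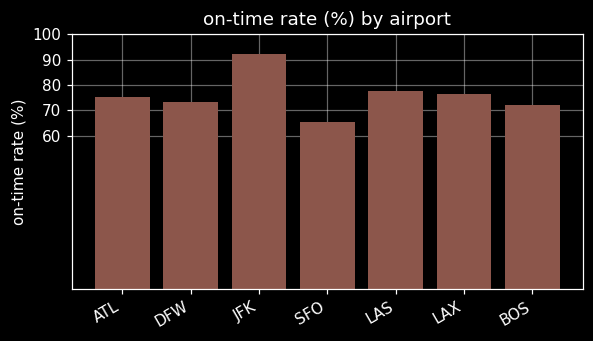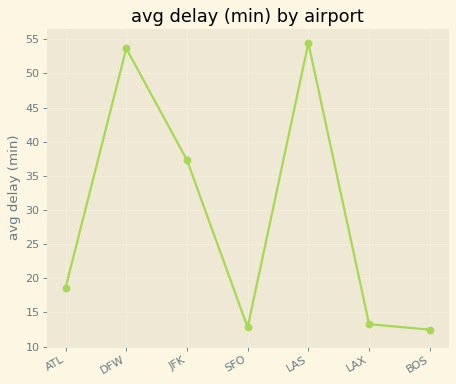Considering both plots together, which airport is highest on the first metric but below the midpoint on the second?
Chart 2 median avg delay (min) ≈ 20; below-median airports: SFO, LAX, BOS. Among those, LAX has the highest on-time rate (%) (≈ 80).

LAX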